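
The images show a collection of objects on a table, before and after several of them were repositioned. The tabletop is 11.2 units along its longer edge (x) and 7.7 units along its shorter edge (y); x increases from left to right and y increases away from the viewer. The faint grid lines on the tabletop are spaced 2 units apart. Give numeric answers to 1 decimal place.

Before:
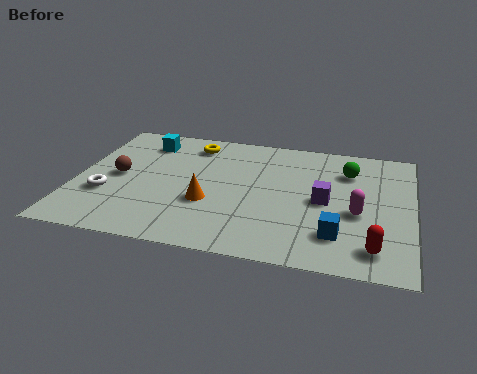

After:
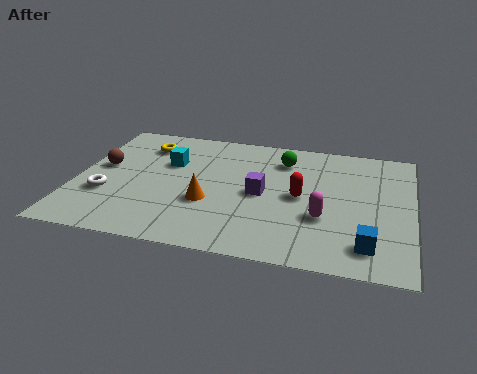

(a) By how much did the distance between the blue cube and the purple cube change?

+2.3

They were about 2.0 units apart before and 4.3 after — 2.3 units further apart.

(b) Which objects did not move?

the white torus and the orange cone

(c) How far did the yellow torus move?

1.6

From (3.7, 6.4) to (2.1, 6.0), the yellow torus covered √(1.6² + 0.4²) ≈ 1.6 units.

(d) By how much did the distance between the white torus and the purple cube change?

-2.1

Before: roughly 7.3 units apart; after: 5.2. That's 2.1 units closer together.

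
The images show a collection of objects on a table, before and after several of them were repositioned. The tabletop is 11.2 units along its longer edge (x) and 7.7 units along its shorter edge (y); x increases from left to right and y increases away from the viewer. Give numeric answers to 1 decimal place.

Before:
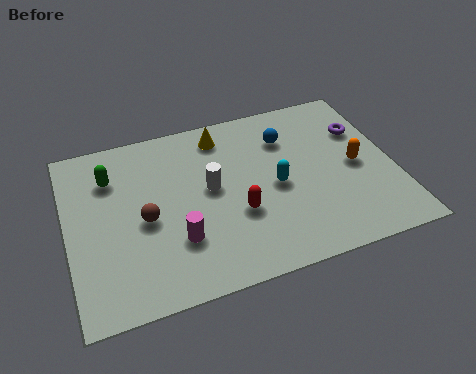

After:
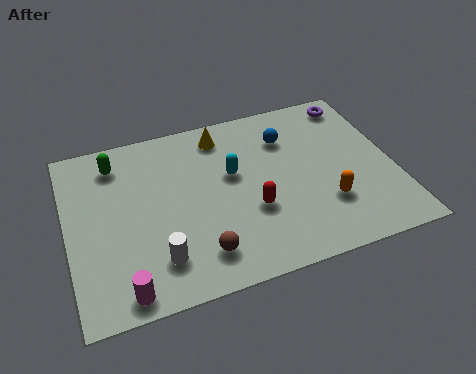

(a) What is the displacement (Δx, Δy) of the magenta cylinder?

(-1.9, -1.5)

The magenta cylinder was at about (3.6, 2.3) and moved to about (1.7, 0.8).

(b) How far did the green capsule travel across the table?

0.6

The green capsule was near (1.6, 5.7) before and (1.8, 6.3) after, so it travelled √(0.2² + 0.6²) ≈ 0.6 units.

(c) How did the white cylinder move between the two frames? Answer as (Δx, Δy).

(-2.0, -2.5)

The white cylinder started near (4.9, 4.2) and ended near (2.9, 1.7).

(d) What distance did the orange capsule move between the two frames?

1.8

From (9.9, 3.7) to (8.7, 2.3), the orange capsule covered √(1.2² + 1.4²) ≈ 1.8 units.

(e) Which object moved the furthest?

the white cylinder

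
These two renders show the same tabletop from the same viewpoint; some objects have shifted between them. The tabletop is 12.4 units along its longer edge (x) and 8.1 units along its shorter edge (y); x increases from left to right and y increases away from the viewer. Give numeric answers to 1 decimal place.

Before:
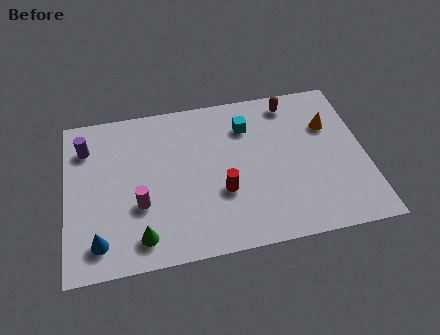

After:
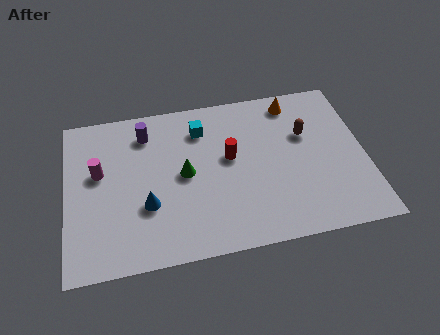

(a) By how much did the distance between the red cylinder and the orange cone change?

-1.6

They were about 5.3 units apart before and 3.7 after — 1.6 units closer together.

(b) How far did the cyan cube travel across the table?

1.9

The cyan cube moved from about (7.6, 6.1) to (5.7, 6.3), a distance of √(1.9² + 0.2²) ≈ 1.9.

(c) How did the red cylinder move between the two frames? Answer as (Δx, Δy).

(0.4, 1.7)

From the two frames, the red cylinder sits at roughly (6.4, 2.9) before and (6.8, 4.6) after.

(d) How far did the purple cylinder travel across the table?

2.5

From (0.9, 6.2) to (3.4, 6.5), the purple cylinder covered √(2.5² + 0.3²) ≈ 2.5 units.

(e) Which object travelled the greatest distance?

the green cone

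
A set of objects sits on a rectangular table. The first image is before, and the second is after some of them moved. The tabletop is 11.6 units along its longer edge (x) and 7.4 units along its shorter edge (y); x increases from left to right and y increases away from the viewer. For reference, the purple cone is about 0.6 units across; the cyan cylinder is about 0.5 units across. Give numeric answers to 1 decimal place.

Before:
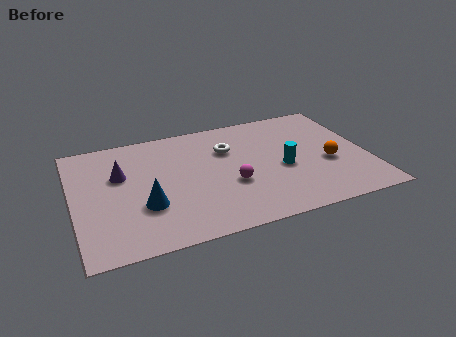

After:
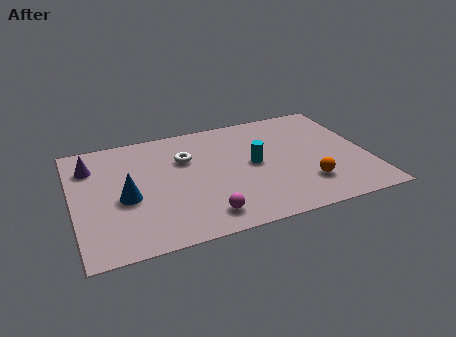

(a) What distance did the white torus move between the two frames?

1.7

From (6.2, 5.1) to (4.5, 5.0), the white torus covered √(1.7² + 0.1²) ≈ 1.7 units.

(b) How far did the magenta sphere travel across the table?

2.0

The magenta sphere moved from about (6.1, 2.8) to (4.9, 1.2), a distance of √(1.2² + 1.6²) ≈ 2.0.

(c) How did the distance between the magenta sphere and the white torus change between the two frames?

+1.5

They were about 2.3 units apart before and 3.8 after — 1.5 units further apart.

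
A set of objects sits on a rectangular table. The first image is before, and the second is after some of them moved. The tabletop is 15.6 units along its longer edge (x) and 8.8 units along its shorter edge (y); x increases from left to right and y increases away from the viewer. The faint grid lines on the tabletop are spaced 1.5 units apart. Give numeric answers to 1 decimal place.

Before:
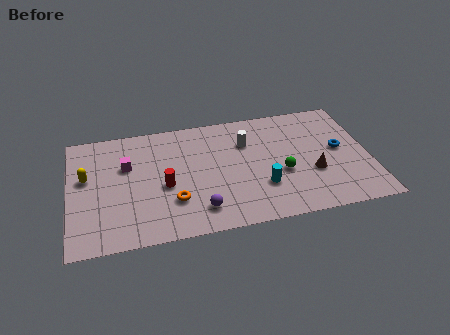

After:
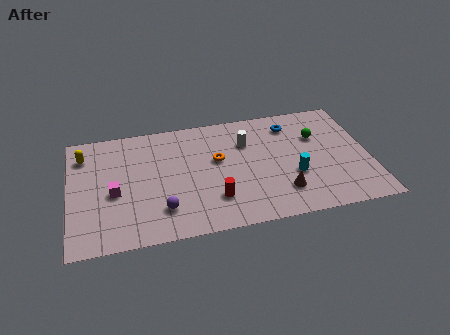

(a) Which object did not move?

the white cylinder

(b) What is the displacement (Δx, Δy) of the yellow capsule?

(-0.1, 1.7)

The yellow capsule was at about (0.9, 5.2) and moved to about (0.8, 6.9).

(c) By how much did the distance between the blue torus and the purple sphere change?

+0.5

The distance was about 8.1 in the first image and 8.6 in the second, so they moved 0.5 units further apart.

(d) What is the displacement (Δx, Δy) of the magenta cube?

(-0.7, -1.9)

The magenta cube started near (3.0, 5.7) and ended near (2.3, 3.8).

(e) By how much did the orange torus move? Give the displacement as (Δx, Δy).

(2.4, 2.6)

The orange torus started near (5.3, 2.6) and ended near (7.7, 5.2).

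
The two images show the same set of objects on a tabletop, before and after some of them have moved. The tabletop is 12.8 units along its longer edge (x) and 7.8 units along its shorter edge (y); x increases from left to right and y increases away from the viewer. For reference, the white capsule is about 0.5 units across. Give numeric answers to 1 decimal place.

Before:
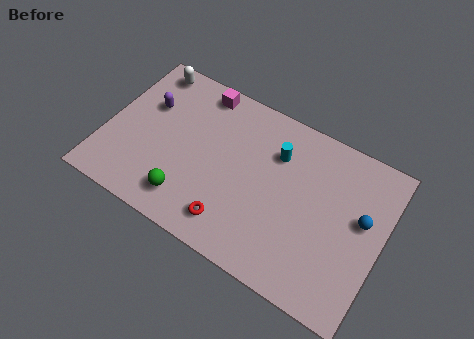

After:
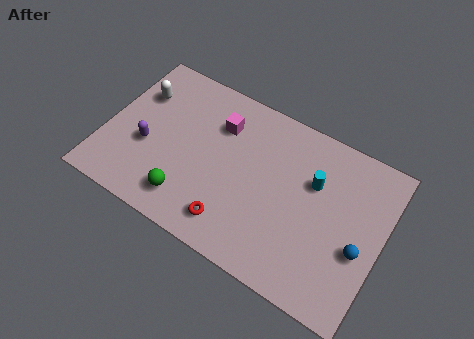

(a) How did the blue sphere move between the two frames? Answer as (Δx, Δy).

(0.1, -1.4)

From the two frames, the blue sphere sits at roughly (11.8, 4.5) before and (11.9, 3.1) after.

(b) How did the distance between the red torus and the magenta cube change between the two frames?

-1.5

The distance was about 6.0 in the first image and 4.5 in the second, so they moved 1.5 units closer together.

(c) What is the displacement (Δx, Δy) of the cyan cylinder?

(1.8, -0.5)

The cyan cylinder was at about (7.7, 5.6) and moved to about (9.5, 5.1).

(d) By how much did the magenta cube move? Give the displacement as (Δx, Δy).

(1.1, -1.2)

The magenta cube was at about (3.9, 6.9) and moved to about (5.0, 5.7).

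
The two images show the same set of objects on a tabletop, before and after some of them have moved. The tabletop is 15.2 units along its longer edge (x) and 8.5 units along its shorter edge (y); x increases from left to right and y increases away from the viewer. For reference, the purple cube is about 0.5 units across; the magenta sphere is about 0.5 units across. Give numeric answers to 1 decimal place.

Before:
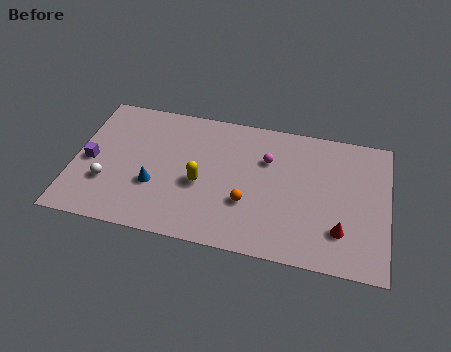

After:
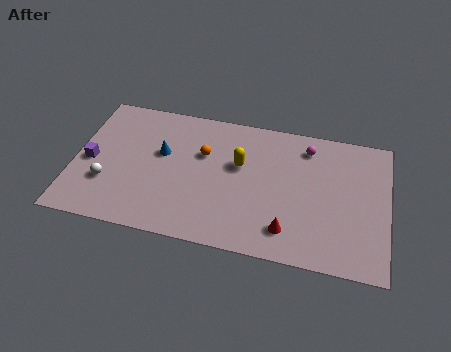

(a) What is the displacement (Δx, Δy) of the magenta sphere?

(1.9, 1.2)

From the two frames, the magenta sphere sits at roughly (9.3, 5.8) before and (11.2, 7.0) after.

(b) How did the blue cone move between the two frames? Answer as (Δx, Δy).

(0.2, 2.1)

The blue cone started near (4.0, 3.0) and ended near (4.2, 5.1).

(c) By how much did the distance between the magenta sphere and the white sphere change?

+2.2

They were about 8.2 units apart before and 10.4 after — 2.2 units further apart.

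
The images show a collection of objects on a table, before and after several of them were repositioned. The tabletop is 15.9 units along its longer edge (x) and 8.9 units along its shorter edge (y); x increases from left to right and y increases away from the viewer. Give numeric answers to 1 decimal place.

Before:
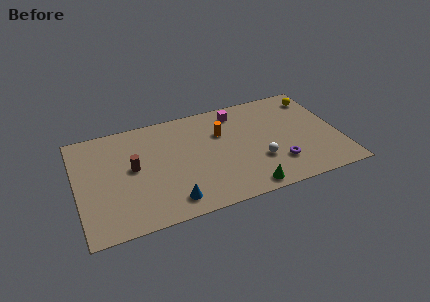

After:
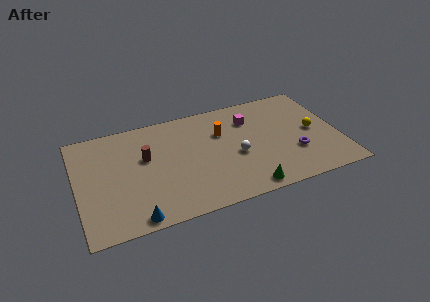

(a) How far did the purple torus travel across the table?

1.3

The purple torus was near (12.0, 2.3) before and (13.1, 2.9) after, so it travelled √(1.1² + 0.6²) ≈ 1.3 units.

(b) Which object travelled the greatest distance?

the yellow sphere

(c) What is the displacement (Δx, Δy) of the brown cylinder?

(0.8, 0.6)

The brown cylinder was at about (3.4, 4.8) and moved to about (4.2, 5.4).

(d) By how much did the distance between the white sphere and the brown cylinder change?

-2.1

The distance was about 7.7 in the first image and 5.6 in the second, so they moved 2.1 units closer together.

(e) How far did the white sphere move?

1.6

From (10.9, 2.9) to (9.6, 3.8), the white sphere covered √(1.3² + 0.9²) ≈ 1.6 units.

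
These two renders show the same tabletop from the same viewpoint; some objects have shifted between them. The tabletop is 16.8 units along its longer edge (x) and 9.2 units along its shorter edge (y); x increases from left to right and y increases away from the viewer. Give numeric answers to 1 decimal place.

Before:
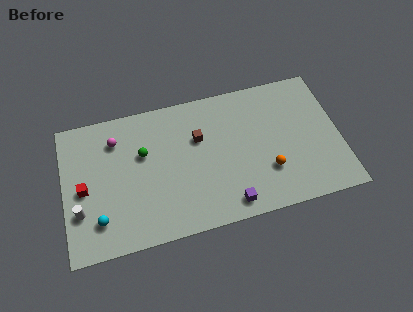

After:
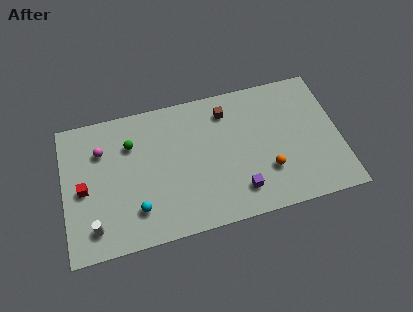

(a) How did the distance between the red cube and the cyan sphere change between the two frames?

+1.4

They were about 2.3 units apart before and 3.7 after — 1.4 units further apart.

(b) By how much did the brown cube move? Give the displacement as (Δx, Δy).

(1.8, 1.4)

The brown cube started near (8.3, 6.0) and ended near (10.1, 7.4).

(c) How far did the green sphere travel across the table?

1.1

From (4.9, 5.8) to (4.2, 6.6), the green sphere covered √(0.7² + 0.8²) ≈ 1.1 units.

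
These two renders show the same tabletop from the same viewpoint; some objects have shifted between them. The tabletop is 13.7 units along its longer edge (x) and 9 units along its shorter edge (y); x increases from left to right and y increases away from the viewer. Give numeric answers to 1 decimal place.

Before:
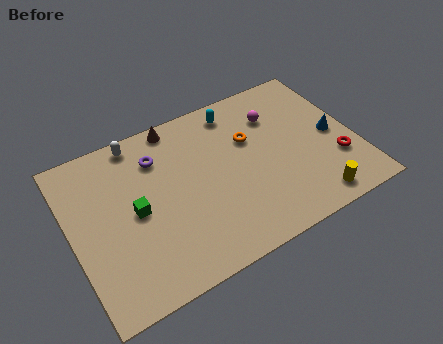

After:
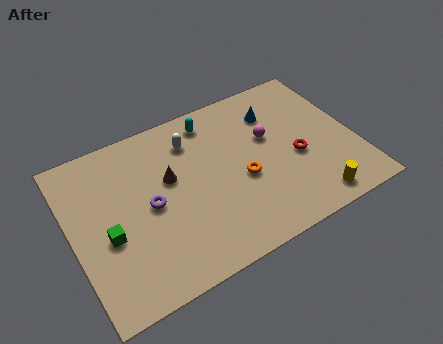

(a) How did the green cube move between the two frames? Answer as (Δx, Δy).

(-1.4, -0.7)

The green cube was at about (3.0, 4.4) and moved to about (1.6, 3.7).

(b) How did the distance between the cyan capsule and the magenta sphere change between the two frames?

+1.2

Before: roughly 2.1 units apart; after: 3.3. That's 1.2 units further apart.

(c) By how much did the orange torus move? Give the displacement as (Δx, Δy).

(-0.7, -2.0)

The orange torus started near (8.8, 5.8) and ended near (8.1, 3.8).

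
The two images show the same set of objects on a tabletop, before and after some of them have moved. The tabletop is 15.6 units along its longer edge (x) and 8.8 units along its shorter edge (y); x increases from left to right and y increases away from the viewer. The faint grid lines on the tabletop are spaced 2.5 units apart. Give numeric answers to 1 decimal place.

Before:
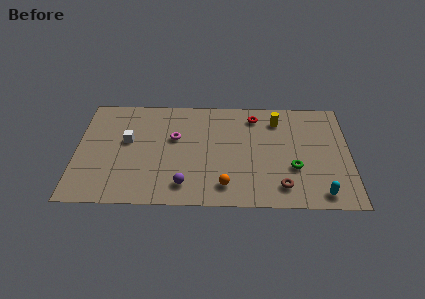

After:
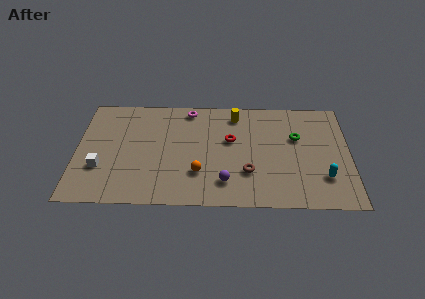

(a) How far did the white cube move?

2.7

From (2.9, 5.1) to (1.4, 2.9), the white cube covered √(1.5² + 2.2²) ≈ 2.7 units.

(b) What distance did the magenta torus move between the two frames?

2.5

From (5.6, 5.4) to (6.4, 7.8), the magenta torus covered √(0.8² + 2.4²) ≈ 2.5 units.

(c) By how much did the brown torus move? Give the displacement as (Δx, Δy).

(-1.9, 1.1)

The brown torus was at about (11.7, 1.6) and moved to about (9.8, 2.7).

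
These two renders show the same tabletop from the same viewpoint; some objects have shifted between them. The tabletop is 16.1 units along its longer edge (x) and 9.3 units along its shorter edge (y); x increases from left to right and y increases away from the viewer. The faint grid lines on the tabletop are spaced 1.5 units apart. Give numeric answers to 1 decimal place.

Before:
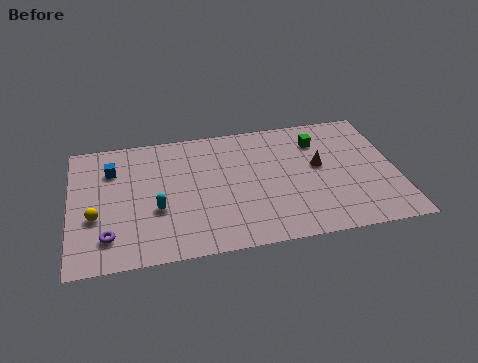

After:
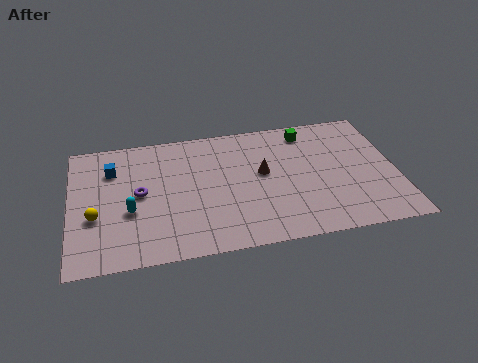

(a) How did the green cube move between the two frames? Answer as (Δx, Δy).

(-0.5, 0.8)

From the two frames, the green cube sits at roughly (12.4, 7.1) before and (11.9, 7.9) after.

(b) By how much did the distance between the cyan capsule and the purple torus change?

-1.5

The distance was about 2.8 in the first image and 1.3 in the second, so they moved 1.5 units closer together.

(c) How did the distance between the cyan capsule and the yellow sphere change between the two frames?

-1.3

They were about 3.0 units apart before and 1.7 after — 1.3 units closer together.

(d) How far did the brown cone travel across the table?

2.8

The brown cone moved from about (12.3, 5.2) to (9.5, 5.2), a distance of √(2.8² + 0.0²) ≈ 2.8.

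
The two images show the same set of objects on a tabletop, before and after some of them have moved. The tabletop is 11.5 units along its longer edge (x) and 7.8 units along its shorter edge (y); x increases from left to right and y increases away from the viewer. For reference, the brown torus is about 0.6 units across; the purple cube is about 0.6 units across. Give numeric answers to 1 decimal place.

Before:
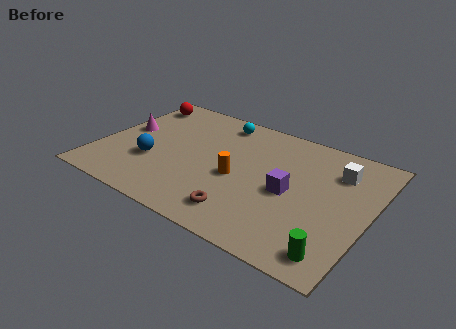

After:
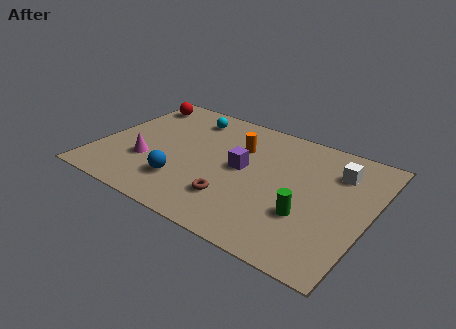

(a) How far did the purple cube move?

2.2

The purple cube was near (8.2, 3.6) before and (6.1, 4.1) after, so it travelled √(2.1² + 0.5²) ≈ 2.2 units.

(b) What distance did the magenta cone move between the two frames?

2.1

From (0.9, 4.3) to (2.2, 2.6), the magenta cone covered √(1.3² + 1.7²) ≈ 2.1 units.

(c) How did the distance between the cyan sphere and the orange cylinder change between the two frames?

-1.0

They were about 3.6 units apart before and 2.6 after — 1.0 units closer together.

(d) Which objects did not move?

the white cube and the red sphere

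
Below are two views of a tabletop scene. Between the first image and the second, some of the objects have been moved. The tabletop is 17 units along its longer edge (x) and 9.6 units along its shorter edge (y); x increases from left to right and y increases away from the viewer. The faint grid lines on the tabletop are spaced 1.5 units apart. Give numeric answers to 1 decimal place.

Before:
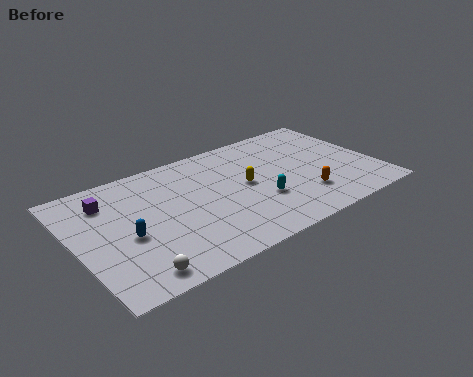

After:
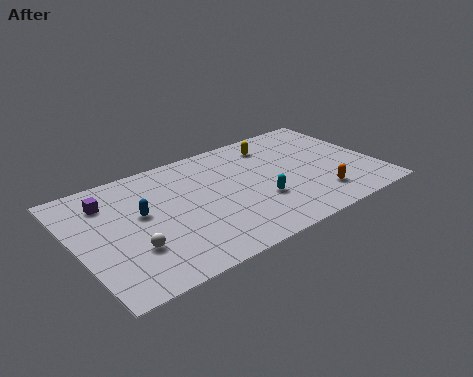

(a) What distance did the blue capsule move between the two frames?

1.7

The blue capsule moved from about (2.7, 4.1) to (3.7, 5.5), a distance of √(1.0² + 1.4²) ≈ 1.7.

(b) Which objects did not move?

the purple cube and the cyan capsule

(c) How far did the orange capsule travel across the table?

0.9

The orange capsule was near (12.5, 2.5) before and (13.3, 2.1) after, so it travelled √(0.8² + 0.4²) ≈ 0.9 units.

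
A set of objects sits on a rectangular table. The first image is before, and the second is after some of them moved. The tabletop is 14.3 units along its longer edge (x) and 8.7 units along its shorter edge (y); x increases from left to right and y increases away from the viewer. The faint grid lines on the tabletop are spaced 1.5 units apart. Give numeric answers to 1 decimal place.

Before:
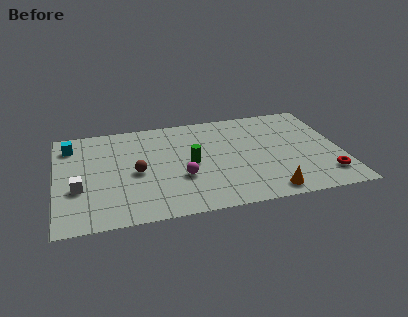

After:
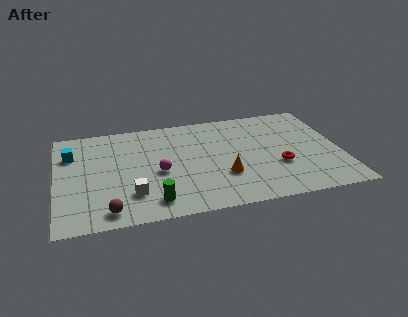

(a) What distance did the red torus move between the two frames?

2.6

From (13.4, 1.8) to (11.1, 3.1), the red torus covered √(2.3² + 1.3²) ≈ 2.6 units.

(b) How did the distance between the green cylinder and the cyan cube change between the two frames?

-0.3

They were about 6.5 units apart before and 6.2 after — 0.3 units closer together.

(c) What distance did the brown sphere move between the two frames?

3.3

From (4.0, 4.0) to (2.5, 1.1), the brown sphere covered √(1.5² + 2.9²) ≈ 3.3 units.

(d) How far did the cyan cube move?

0.8

The cyan cube was near (0.8, 7.0) before and (0.8, 6.2) after, so it travelled √(0.0² + 0.8²) ≈ 0.8 units.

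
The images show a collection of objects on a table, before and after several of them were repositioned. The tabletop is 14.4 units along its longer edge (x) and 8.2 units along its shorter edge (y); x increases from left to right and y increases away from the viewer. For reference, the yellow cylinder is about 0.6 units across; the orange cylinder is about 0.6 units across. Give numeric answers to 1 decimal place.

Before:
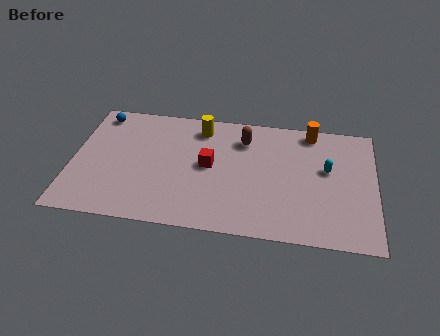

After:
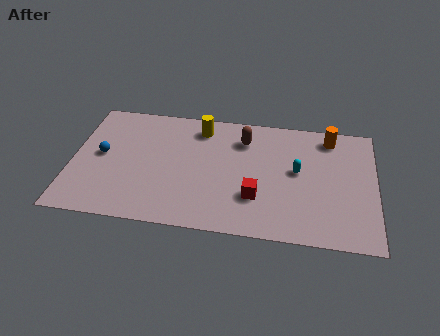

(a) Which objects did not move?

the yellow cylinder and the brown capsule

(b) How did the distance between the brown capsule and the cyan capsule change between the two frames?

-1.1

The distance was about 4.3 in the first image and 3.2 in the second, so they moved 1.1 units closer together.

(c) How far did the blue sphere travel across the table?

2.8

From (1.1, 7.1) to (1.4, 4.3), the blue sphere covered √(0.3² + 2.8²) ≈ 2.8 units.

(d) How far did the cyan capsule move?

1.4

The cyan capsule moved from about (12.1, 4.8) to (10.7, 4.5), a distance of √(1.4² + 0.3²) ≈ 1.4.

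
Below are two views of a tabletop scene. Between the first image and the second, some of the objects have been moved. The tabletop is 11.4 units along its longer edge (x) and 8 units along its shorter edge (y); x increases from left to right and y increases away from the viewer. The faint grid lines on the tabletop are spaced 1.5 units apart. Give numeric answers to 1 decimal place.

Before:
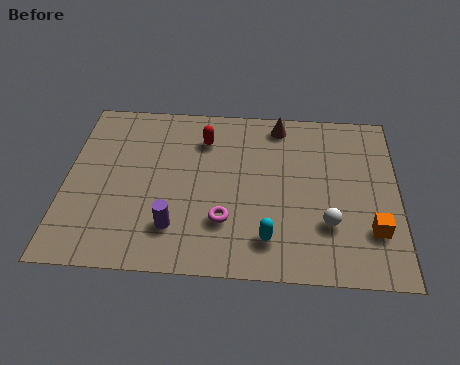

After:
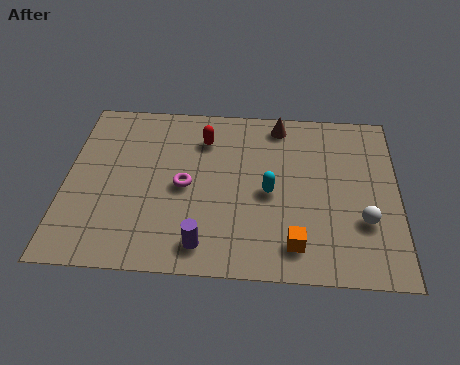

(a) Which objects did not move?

the brown cone and the red capsule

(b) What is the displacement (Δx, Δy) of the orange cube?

(-2.6, -0.8)

From the two frames, the orange cube sits at roughly (10.5, 2.2) before and (7.9, 1.4) after.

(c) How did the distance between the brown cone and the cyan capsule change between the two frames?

-2.1

They were about 5.4 units apart before and 3.3 after — 2.1 units closer together.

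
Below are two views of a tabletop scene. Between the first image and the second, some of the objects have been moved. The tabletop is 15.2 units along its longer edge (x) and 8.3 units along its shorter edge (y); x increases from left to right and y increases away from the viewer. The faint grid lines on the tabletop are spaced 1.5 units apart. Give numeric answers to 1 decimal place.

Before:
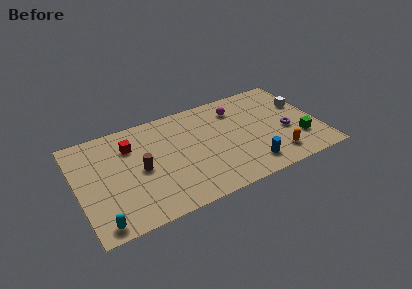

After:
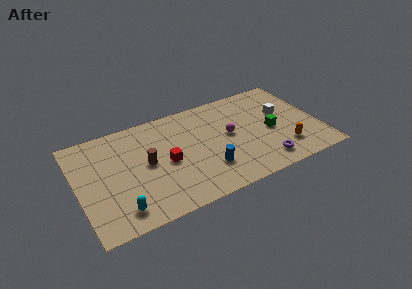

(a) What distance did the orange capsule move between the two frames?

0.7

From (12.2, 1.6) to (12.8, 2.0), the orange capsule covered √(0.6² + 0.4²) ≈ 0.7 units.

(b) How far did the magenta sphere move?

2.1

The magenta sphere was near (10.3, 6.5) before and (9.6, 4.5) after, so it travelled √(0.7² + 2.0²) ≈ 2.1 units.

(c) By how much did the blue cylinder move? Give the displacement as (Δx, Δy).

(-2.6, 0.8)

The blue cylinder was at about (10.5, 1.5) and moved to about (7.9, 2.3).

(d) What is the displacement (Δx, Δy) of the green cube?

(-1.6, 1.4)

The green cube started near (13.8, 2.4) and ended near (12.2, 3.8).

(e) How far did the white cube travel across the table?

1.3

The white cube moved from about (14.4, 5.3) to (13.1, 5.0), a distance of √(1.3² + 0.3²) ≈ 1.3.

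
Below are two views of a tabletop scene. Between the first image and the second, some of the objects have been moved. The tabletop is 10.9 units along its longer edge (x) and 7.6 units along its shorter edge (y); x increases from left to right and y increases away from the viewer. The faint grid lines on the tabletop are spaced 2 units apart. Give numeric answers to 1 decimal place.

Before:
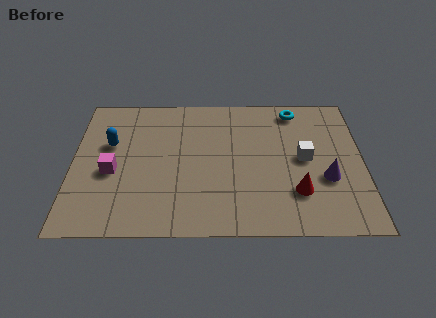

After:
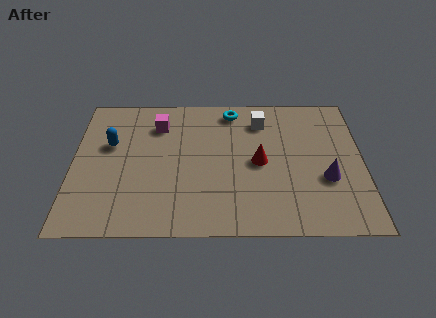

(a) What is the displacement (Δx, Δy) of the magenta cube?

(1.7, 2.6)

The magenta cube was at about (1.5, 3.2) and moved to about (3.2, 5.8).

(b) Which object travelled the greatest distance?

the magenta cube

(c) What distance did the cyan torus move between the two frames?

2.4

The cyan torus was near (8.4, 6.6) before and (6.0, 6.6) after, so it travelled √(2.4² + 0.0²) ≈ 2.4 units.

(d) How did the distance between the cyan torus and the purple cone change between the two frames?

+1.2

They were about 4.0 units apart before and 5.2 after — 1.2 units further apart.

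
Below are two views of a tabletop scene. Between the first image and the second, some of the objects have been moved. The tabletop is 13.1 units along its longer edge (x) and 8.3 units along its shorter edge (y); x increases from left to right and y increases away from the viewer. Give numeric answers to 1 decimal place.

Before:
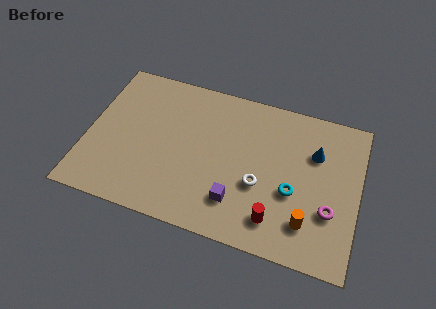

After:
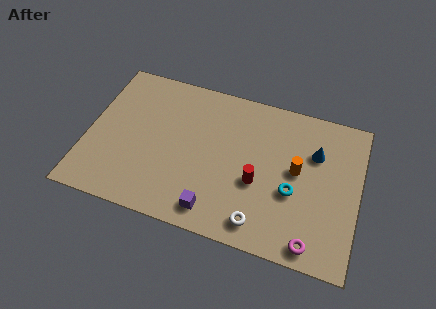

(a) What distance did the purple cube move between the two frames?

1.3

From (7.4, 2.0) to (6.4, 1.2), the purple cube covered √(1.0² + 0.8²) ≈ 1.3 units.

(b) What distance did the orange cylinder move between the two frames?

2.7

The orange cylinder moved from about (10.8, 1.9) to (10.1, 4.5), a distance of √(0.7² + 2.6²) ≈ 2.7.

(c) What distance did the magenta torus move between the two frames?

2.0

The magenta torus moved from about (11.8, 2.8) to (11.1, 0.9), a distance of √(0.7² + 1.9²) ≈ 2.0.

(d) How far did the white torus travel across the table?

2.0

The white torus was near (8.4, 3.2) before and (8.6, 1.2) after, so it travelled √(0.2² + 2.0²) ≈ 2.0 units.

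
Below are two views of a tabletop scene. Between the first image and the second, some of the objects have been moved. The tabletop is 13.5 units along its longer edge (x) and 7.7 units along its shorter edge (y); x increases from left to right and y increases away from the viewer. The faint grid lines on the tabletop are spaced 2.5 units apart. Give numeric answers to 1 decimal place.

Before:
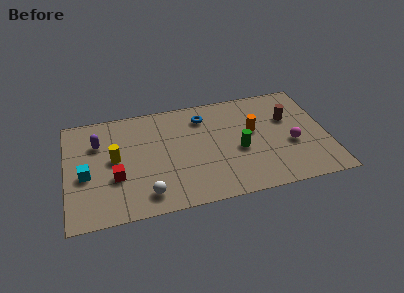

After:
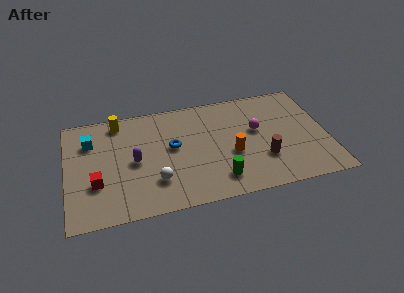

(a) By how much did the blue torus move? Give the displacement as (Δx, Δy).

(-1.7, -1.8)

From the two frames, the blue torus sits at roughly (7.2, 6.1) before and (5.5, 4.3) after.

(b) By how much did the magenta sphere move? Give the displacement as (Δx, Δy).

(-1.7, 1.4)

The magenta sphere was at about (11.6, 3.1) and moved to about (9.9, 4.5).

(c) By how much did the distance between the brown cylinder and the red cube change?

-0.8

They were about 9.4 units apart before and 8.6 after — 0.8 units closer together.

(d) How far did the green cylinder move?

2.2

From (8.9, 3.3) to (7.7, 1.5), the green cylinder covered √(1.2² + 1.8²) ≈ 2.2 units.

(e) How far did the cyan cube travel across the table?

2.3

From (1.0, 3.3) to (1.3, 5.6), the cyan cube covered √(0.3² + 2.3²) ≈ 2.3 units.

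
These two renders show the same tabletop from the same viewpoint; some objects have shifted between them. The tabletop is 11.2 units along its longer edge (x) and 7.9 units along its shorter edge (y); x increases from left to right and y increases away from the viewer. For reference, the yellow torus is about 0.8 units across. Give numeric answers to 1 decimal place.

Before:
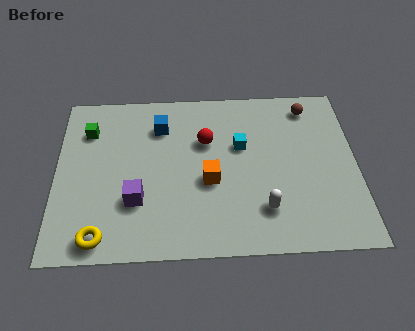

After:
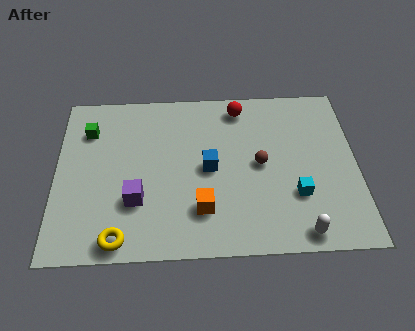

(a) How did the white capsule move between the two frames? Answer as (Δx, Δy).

(1.3, -1.1)

The white capsule was at about (7.7, 1.9) and moved to about (9.0, 0.8).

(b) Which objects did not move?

the green cube and the purple cube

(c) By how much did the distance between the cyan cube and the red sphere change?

+3.4

The distance was about 1.3 in the first image and 4.7 in the second, so they moved 3.4 units further apart.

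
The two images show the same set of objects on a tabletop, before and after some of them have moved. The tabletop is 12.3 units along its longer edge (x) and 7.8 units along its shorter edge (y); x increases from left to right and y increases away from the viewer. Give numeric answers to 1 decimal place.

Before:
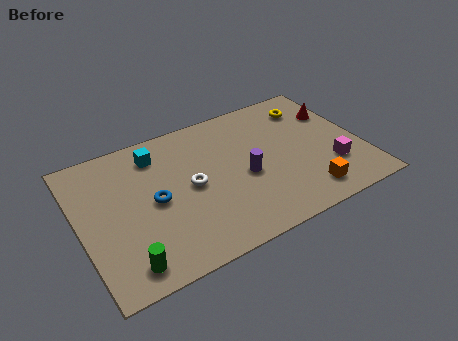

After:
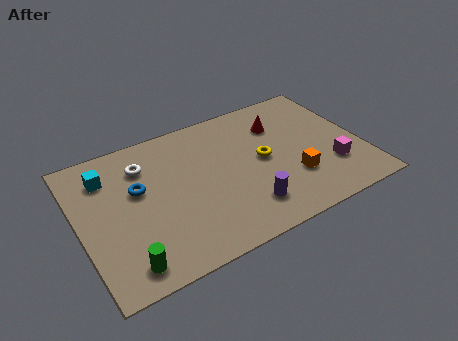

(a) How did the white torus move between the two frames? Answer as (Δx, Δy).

(-1.8, 2.0)

The white torus started near (4.8, 3.9) and ended near (3.0, 5.9).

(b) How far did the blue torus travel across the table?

1.1

The blue torus moved from about (3.2, 3.8) to (2.6, 4.7), a distance of √(0.6² + 0.9²) ≈ 1.1.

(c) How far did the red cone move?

2.5

The red cone was near (11.5, 5.4) before and (9.0, 5.7) after, so it travelled √(2.5² + 0.3²) ≈ 2.5 units.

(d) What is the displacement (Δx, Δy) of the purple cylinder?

(-0.2, -1.7)

The purple cylinder started near (7.1, 3.4) and ended near (6.9, 1.7).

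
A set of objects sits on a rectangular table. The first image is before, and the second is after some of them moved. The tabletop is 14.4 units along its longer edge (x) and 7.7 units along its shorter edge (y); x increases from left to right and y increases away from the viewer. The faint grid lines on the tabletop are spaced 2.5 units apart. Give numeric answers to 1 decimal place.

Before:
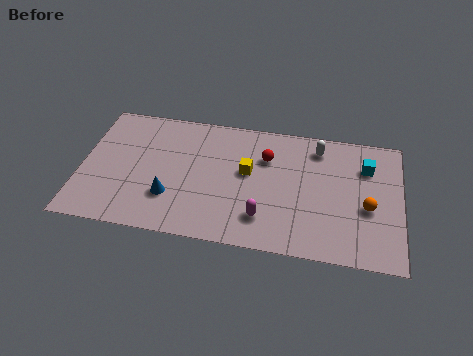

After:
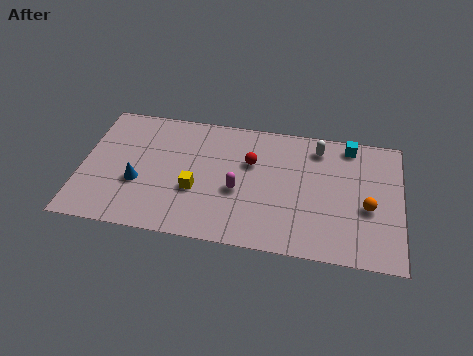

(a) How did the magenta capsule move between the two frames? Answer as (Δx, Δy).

(-1.2, 1.4)

The magenta capsule started near (8.3, 1.8) and ended near (7.1, 3.2).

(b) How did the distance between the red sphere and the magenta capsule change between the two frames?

-1.7

The distance was about 3.6 in the first image and 1.9 in the second, so they moved 1.7 units closer together.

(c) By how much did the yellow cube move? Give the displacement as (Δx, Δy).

(-2.3, -1.5)

From the two frames, the yellow cube sits at roughly (7.5, 4.4) before and (5.2, 2.9) after.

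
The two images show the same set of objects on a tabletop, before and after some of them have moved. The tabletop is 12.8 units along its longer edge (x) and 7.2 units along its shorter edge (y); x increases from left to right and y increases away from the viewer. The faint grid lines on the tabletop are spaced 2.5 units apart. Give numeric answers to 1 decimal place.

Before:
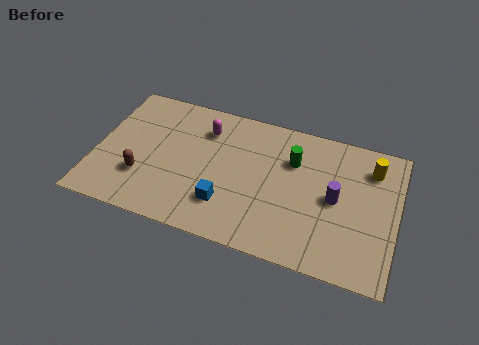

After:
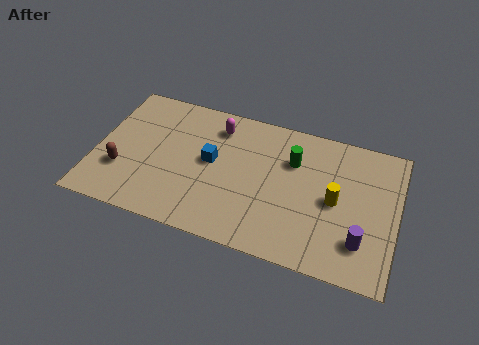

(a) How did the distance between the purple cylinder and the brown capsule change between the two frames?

+2.0

Before: roughly 8.2 units apart; after: 10.2. That's 2.0 units further apart.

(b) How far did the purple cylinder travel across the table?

2.2

The purple cylinder was near (10.2, 3.6) before and (11.4, 1.8) after, so it travelled √(1.2² + 1.8²) ≈ 2.2 units.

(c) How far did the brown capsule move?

0.9

The brown capsule moved from about (2.1, 2.2) to (1.2, 2.3), a distance of √(0.9² + 0.1²) ≈ 0.9.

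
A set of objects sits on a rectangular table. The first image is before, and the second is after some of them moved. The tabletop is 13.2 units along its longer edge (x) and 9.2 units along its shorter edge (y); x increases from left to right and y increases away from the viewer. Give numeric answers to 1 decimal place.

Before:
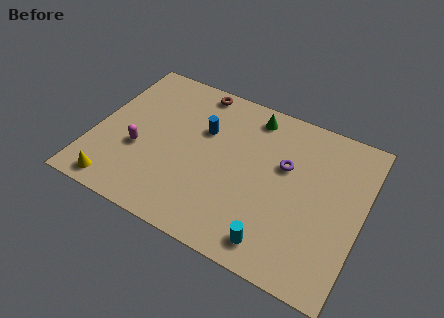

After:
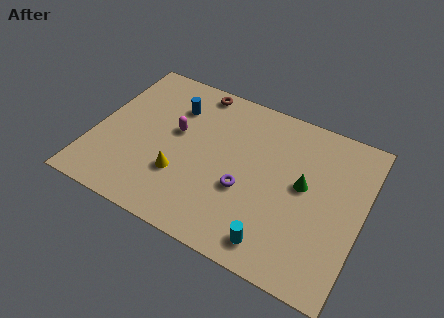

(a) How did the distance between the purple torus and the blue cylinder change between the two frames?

+1.1

They were about 4.1 units apart before and 5.2 after — 1.1 units further apart.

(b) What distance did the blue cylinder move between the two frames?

1.8

The blue cylinder was near (5.2, 6.0) before and (3.6, 6.8) after, so it travelled √(1.6² + 0.8²) ≈ 1.8 units.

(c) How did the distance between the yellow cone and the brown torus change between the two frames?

-2.5

The distance was about 7.9 in the first image and 5.4 in the second, so they moved 2.5 units closer together.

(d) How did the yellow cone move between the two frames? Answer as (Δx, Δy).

(2.9, 1.9)

The yellow cone was at about (1.6, 1.0) and moved to about (4.5, 2.9).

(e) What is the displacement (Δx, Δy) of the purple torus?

(-1.7, -2.2)

The purple torus started near (9.3, 5.7) and ended near (7.6, 3.5).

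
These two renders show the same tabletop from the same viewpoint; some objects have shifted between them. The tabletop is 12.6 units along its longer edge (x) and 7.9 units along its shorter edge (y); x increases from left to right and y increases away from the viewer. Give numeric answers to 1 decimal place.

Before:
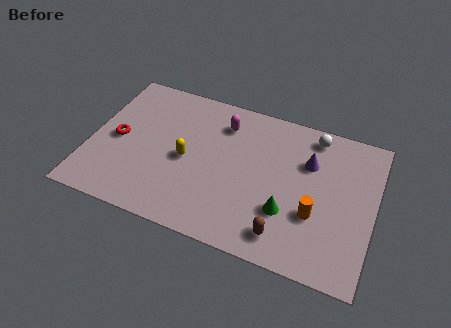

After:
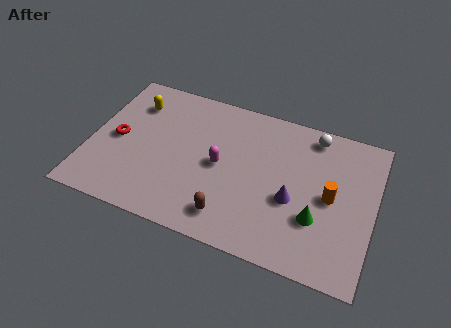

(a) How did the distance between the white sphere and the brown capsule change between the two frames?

+0.7

Before: roughly 5.7 units apart; after: 6.4. That's 0.7 units further apart.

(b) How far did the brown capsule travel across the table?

2.4

The brown capsule was near (8.9, 1.3) before and (6.5, 1.4) after, so it travelled √(2.4² + 0.1²) ≈ 2.4 units.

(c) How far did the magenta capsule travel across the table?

2.3

From (5.7, 6.2) to (5.8, 3.9), the magenta capsule covered √(0.1² + 2.3²) ≈ 2.3 units.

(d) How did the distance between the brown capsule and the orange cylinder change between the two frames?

+3.0

They were about 1.9 units apart before and 4.9 after — 3.0 units further apart.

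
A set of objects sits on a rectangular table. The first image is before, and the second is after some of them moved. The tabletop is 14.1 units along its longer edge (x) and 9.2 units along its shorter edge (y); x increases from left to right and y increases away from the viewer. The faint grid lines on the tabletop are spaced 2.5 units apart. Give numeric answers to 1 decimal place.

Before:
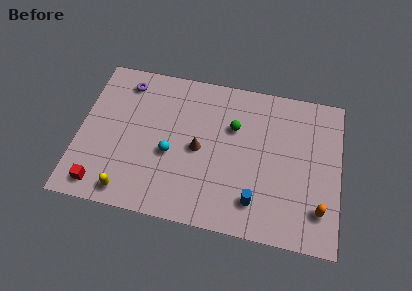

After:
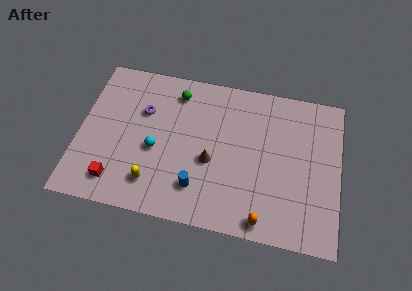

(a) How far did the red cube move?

0.9

From (1.4, 1.2) to (2.2, 1.6), the red cube covered √(0.8² + 0.4²) ≈ 0.9 units.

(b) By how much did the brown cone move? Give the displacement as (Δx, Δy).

(0.7, -0.6)

From the two frames, the brown cone sits at roughly (6.5, 4.4) before and (7.2, 3.8) after.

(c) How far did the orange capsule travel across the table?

3.1

The orange capsule was near (13.1, 2.1) before and (10.2, 0.9) after, so it travelled √(2.9² + 1.2²) ≈ 3.1 units.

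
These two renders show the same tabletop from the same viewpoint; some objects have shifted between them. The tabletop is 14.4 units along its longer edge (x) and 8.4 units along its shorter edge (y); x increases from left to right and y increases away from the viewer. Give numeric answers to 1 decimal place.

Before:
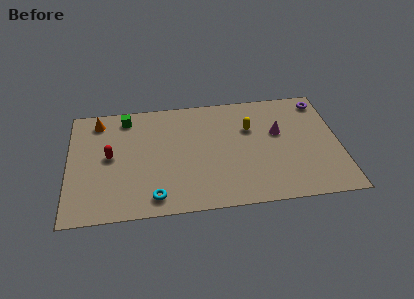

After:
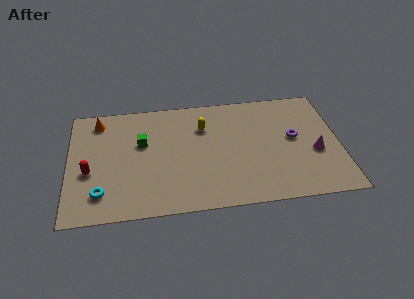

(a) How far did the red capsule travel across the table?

1.5

The red capsule moved from about (2.2, 4.4) to (1.1, 3.4), a distance of √(1.1² + 1.0²) ≈ 1.5.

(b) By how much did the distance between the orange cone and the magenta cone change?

+2.3

They were about 9.8 units apart before and 12.1 after — 2.3 units further apart.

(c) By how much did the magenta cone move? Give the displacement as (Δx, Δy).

(1.9, -1.7)

The magenta cone started near (11.2, 5.1) and ended near (13.1, 3.4).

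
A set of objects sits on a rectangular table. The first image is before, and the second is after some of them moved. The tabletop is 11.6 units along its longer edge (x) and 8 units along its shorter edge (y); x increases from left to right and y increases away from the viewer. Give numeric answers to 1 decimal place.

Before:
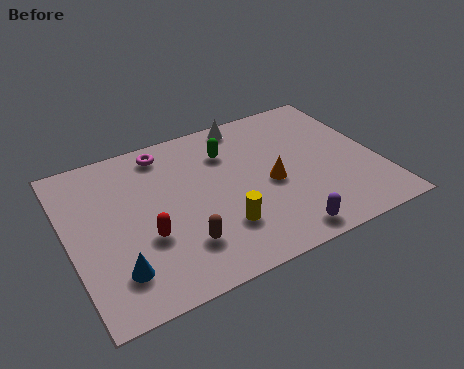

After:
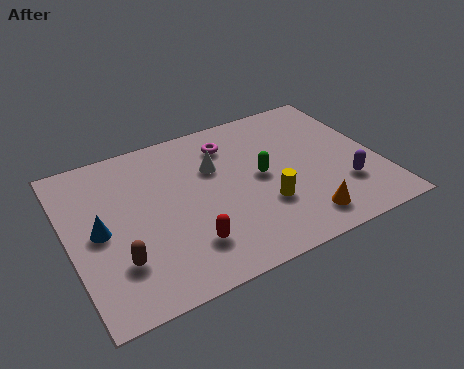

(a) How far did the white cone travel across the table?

2.4

The white cone moved from about (7.1, 7.2) to (5.6, 5.3), a distance of √(1.5² + 1.9²) ≈ 2.4.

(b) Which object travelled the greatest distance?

the purple capsule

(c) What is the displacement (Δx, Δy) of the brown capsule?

(-2.3, 0.2)

The brown capsule started near (3.9, 2.0) and ended near (1.6, 2.2).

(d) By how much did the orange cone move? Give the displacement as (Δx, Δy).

(0.8, -2.3)

From the two frames, the orange cone sits at roughly (7.5, 3.6) before and (8.3, 1.3) after.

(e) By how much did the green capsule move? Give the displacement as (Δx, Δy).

(1.0, -1.8)

The green capsule was at about (6.2, 5.9) and moved to about (7.2, 4.1).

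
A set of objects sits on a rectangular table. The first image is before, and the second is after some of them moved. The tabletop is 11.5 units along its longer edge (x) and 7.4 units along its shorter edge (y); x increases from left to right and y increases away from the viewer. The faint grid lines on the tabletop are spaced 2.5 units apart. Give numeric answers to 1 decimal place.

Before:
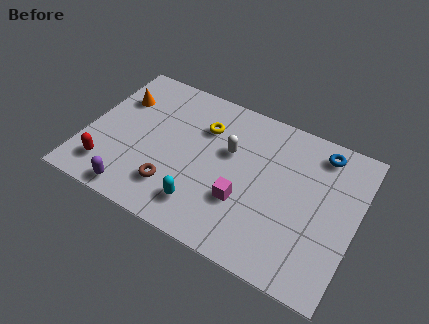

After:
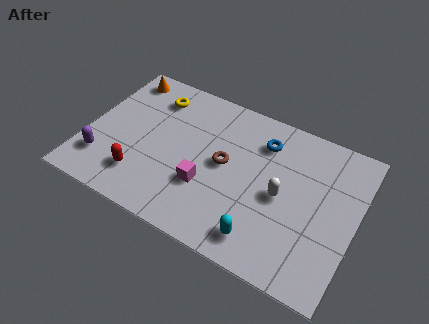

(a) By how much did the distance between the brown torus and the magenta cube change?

-1.5

Before: roughly 3.0 units apart; after: 1.5. That's 1.5 units closer together.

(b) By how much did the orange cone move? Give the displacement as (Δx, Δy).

(-0.1, 1.2)

The orange cone started near (1.1, 5.2) and ended near (1.0, 6.4).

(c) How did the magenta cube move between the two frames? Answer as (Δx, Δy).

(-1.6, 0.0)

From the two frames, the magenta cube sits at roughly (6.9, 2.5) before and (5.3, 2.5) after.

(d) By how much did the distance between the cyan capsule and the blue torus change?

-2.0

They were about 6.5 units apart before and 4.5 after — 2.0 units closer together.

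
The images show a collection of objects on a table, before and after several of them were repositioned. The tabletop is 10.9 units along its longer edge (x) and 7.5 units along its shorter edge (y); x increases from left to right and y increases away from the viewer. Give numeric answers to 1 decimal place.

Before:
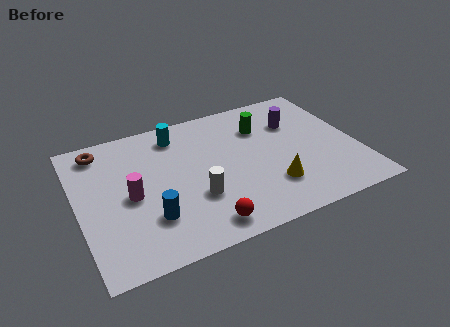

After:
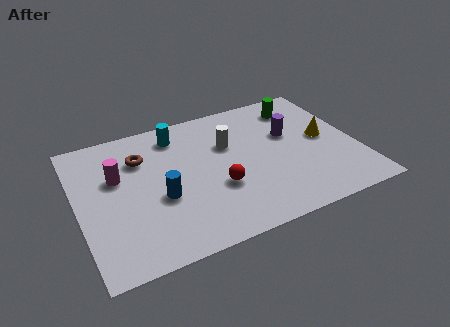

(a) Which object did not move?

the cyan cylinder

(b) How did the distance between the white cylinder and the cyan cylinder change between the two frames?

-1.4

They were about 3.7 units apart before and 2.3 after — 1.4 units closer together.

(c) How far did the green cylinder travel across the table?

1.7

The green cylinder moved from about (7.4, 5.4) to (9.0, 6.1), a distance of √(1.6² + 0.7²) ≈ 1.7.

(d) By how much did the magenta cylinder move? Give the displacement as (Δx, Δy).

(-0.4, 1.2)

From the two frames, the magenta cylinder sits at roughly (2.0, 3.5) before and (1.6, 4.7) after.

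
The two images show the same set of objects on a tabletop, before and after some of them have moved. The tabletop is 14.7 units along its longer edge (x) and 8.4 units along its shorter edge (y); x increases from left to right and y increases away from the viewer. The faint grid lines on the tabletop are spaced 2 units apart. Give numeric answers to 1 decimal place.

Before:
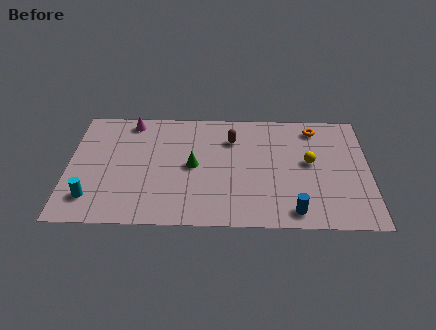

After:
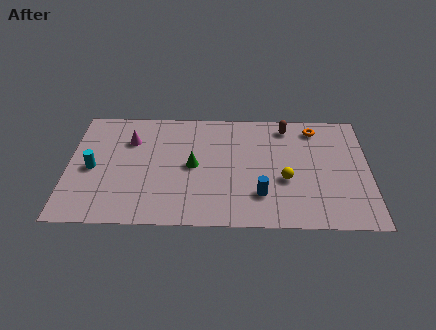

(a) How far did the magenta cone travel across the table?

1.4

The magenta cone moved from about (3.0, 7.4) to (3.0, 6.0), a distance of √(0.0² + 1.4²) ≈ 1.4.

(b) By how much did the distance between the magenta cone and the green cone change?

-0.9

They were about 4.5 units apart before and 3.6 after — 0.9 units closer together.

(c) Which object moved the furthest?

the brown capsule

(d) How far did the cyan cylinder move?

2.1

The cyan cylinder moved from about (1.2, 1.8) to (1.2, 3.9), a distance of √(0.0² + 2.1²) ≈ 2.1.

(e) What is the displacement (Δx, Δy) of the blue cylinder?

(-1.6, 1.1)

The blue cylinder was at about (11.0, 1.1) and moved to about (9.4, 2.2).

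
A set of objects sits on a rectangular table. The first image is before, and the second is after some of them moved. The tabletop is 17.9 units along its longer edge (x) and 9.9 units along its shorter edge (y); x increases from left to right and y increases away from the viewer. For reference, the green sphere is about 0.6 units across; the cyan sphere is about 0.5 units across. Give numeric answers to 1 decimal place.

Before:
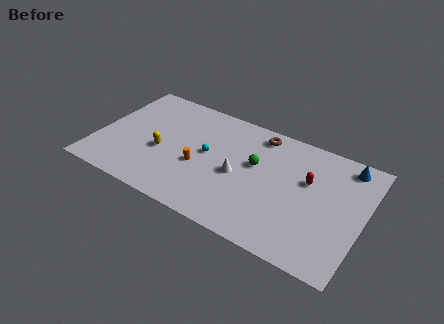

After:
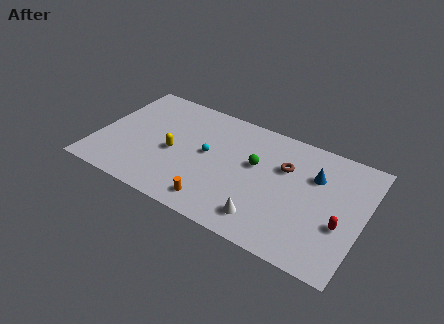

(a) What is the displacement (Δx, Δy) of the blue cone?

(-1.9, -1.8)

From the two frames, the blue cone sits at roughly (16.4, 8.6) before and (14.5, 6.8) after.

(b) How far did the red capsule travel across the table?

3.5

From (14.1, 6.2) to (16.6, 3.7), the red capsule covered √(2.5² + 2.5²) ≈ 3.5 units.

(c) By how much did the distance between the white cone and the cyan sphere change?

+3.3

Before: roughly 2.3 units apart; after: 5.6. That's 3.3 units further apart.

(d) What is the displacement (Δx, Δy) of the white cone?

(2.2, -2.7)

The white cone was at about (9.6, 4.5) and moved to about (11.8, 1.8).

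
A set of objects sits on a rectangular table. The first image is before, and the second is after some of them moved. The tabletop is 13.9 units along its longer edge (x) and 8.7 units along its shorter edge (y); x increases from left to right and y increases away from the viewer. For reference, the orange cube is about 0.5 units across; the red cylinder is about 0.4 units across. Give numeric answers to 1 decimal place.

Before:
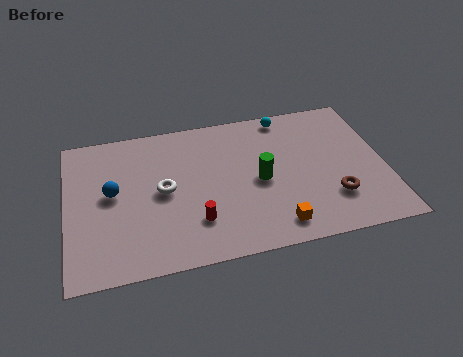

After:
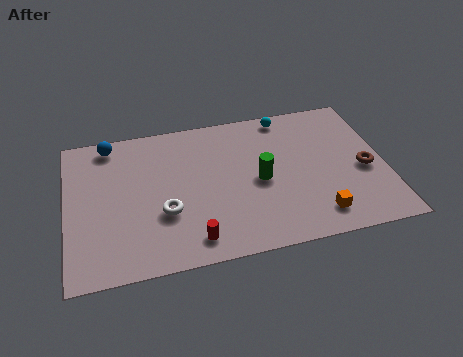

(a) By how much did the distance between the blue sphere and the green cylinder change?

+0.9

The distance was about 6.4 in the first image and 7.3 in the second, so they moved 0.9 units further apart.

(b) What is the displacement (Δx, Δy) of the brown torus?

(1.5, 1.4)

The brown torus started near (11.5, 2.4) and ended near (13.0, 3.8).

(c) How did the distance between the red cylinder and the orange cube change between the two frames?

+1.9

The distance was about 3.5 in the first image and 5.4 in the second, so they moved 1.9 units further apart.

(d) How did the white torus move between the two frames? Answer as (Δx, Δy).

(0.0, -1.3)

From the two frames, the white torus sits at roughly (4.2, 4.4) before and (4.2, 3.1) after.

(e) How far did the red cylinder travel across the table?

1.0

The red cylinder was near (5.5, 2.3) before and (5.3, 1.3) after, so it travelled √(0.2² + 1.0²) ≈ 1.0 units.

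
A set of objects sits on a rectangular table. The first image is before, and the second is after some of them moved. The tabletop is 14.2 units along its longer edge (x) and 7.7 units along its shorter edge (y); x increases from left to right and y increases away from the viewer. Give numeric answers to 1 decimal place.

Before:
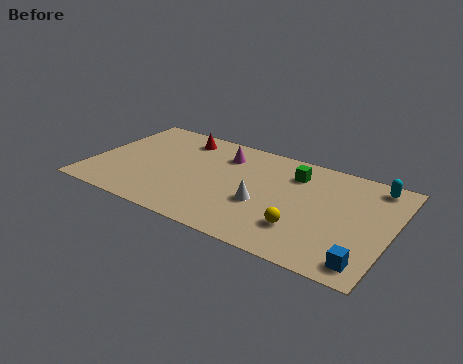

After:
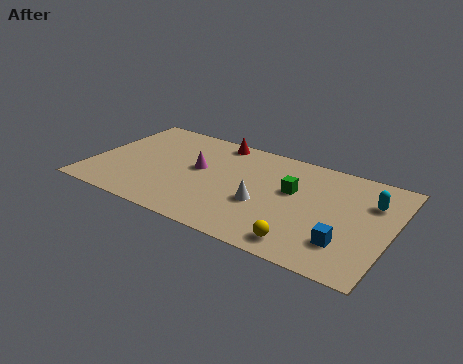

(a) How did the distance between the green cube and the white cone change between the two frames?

-1.1

Before: roughly 3.1 units apart; after: 2.0. That's 1.1 units closer together.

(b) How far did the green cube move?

1.3

The green cube was near (9.4, 5.9) before and (9.5, 4.6) after, so it travelled √(0.1² + 1.3²) ≈ 1.3 units.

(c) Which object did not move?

the white cone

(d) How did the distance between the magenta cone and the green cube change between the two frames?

+1.1

The distance was about 3.4 in the first image and 4.5 in the second, so they moved 1.1 units further apart.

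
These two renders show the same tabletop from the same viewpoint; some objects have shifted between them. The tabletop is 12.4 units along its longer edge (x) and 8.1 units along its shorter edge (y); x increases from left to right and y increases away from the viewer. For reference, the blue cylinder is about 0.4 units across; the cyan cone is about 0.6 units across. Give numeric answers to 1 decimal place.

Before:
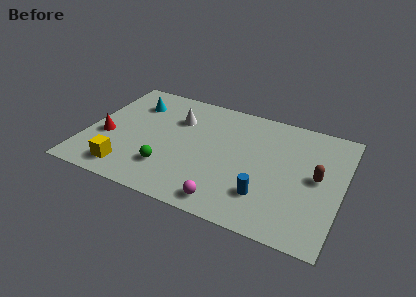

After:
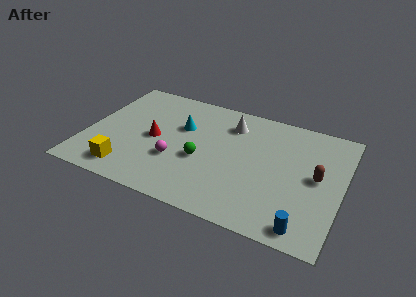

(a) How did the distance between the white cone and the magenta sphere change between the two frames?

-1.4

The distance was about 5.6 in the first image and 4.2 in the second, so they moved 1.4 units closer together.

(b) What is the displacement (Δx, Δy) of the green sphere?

(1.5, 1.2)

From the two frames, the green sphere sits at roughly (4.2, 2.1) before and (5.7, 3.3) after.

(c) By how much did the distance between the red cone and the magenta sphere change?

-5.0

The distance was about 6.6 in the first image and 1.6 in the second, so they moved 5.0 units closer together.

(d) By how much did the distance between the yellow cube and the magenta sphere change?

-2.2

They were about 4.9 units apart before and 2.7 after — 2.2 units closer together.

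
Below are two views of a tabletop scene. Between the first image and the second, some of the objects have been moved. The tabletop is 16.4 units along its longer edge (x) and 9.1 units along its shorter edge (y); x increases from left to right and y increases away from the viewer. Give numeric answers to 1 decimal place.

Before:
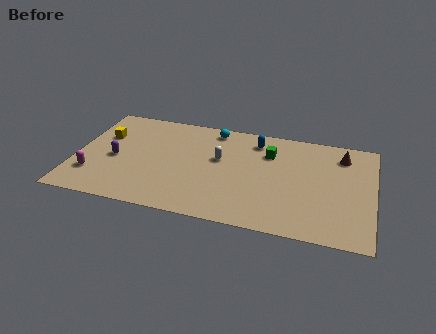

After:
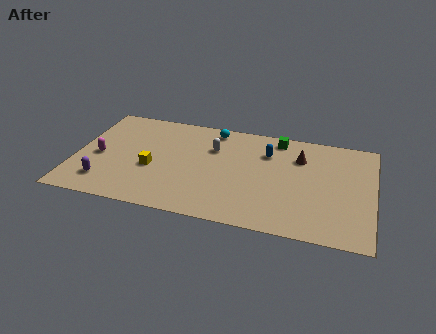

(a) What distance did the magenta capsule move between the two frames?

1.7

The magenta capsule was near (1.1, 2.4) before and (1.3, 4.1) after, so it travelled √(0.2² + 1.7²) ≈ 1.7 units.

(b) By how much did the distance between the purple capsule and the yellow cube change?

+1.0

The distance was about 2.1 in the first image and 3.1 in the second, so they moved 1.0 units further apart.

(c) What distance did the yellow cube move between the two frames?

3.7

The yellow cube was near (1.4, 6.0) before and (4.3, 3.7) after, so it travelled √(2.9² + 2.3²) ≈ 3.7 units.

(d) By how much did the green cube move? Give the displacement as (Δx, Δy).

(0.4, 1.4)

From the two frames, the green cube sits at roughly (10.6, 6.6) before and (11.0, 8.0) after.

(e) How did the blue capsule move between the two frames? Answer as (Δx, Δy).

(0.7, -0.9)

The blue capsule started near (9.8, 7.5) and ended near (10.5, 6.6).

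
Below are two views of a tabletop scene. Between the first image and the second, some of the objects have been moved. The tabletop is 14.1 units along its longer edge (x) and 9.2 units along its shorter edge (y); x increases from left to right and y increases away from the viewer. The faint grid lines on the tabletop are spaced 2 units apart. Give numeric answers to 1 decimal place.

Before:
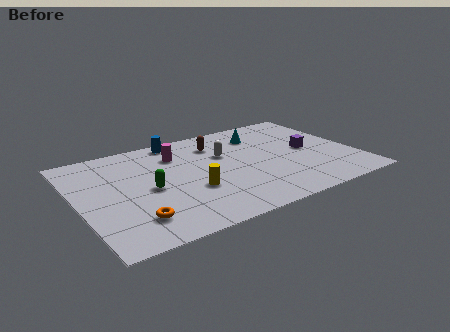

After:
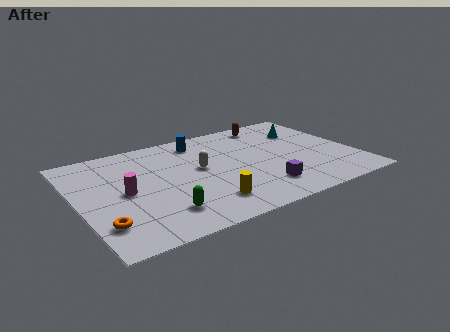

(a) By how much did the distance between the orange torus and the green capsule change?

+0.4

Before: roughly 2.5 units apart; after: 2.9. That's 0.4 units further apart.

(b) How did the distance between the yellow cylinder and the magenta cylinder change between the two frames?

+0.9

They were about 3.6 units apart before and 4.5 after — 0.9 units further apart.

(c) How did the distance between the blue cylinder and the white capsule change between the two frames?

-0.6

Before: roughly 3.2 units apart; after: 2.6. That's 0.6 units closer together.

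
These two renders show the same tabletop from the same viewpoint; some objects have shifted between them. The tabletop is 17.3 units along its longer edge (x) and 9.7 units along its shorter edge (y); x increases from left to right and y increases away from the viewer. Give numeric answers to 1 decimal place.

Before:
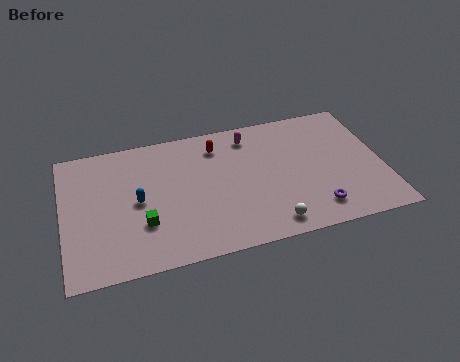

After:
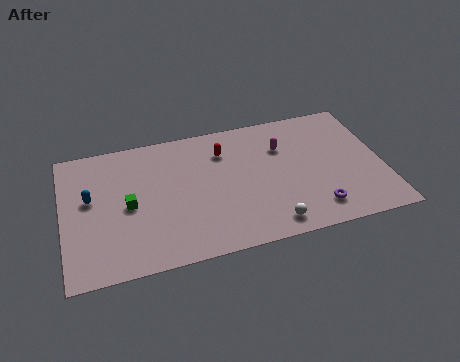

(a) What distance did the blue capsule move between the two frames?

2.6

The blue capsule was near (4.0, 4.8) before and (1.5, 5.6) after, so it travelled √(2.5² + 0.8²) ≈ 2.6 units.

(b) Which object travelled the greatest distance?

the blue capsule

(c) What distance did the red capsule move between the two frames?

0.6

The red capsule was near (8.5, 7.8) before and (8.8, 7.3) after, so it travelled √(0.3² + 0.5²) ≈ 0.6 units.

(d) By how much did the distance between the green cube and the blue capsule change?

+0.5

They were about 1.7 units apart before and 2.2 after — 0.5 units further apart.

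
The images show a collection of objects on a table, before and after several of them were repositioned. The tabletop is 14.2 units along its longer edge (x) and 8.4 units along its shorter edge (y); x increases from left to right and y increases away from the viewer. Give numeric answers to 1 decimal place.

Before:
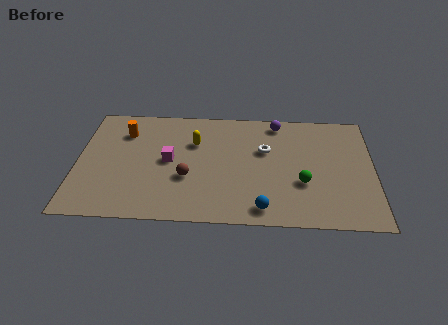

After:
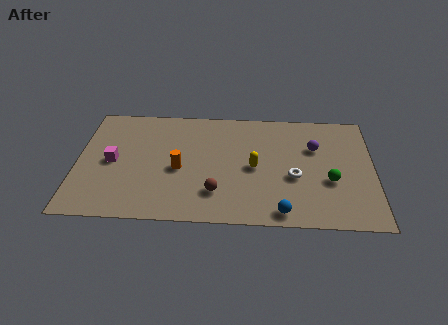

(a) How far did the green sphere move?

1.3

The green sphere was near (10.8, 3.0) before and (12.1, 3.2) after, so it travelled √(1.3² + 0.2²) ≈ 1.3 units.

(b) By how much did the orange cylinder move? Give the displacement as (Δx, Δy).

(2.7, -2.6)

The orange cylinder was at about (2.2, 6.3) and moved to about (4.9, 3.7).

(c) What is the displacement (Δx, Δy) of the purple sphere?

(1.8, -1.8)

The purple sphere started near (9.6, 7.4) and ended near (11.4, 5.6).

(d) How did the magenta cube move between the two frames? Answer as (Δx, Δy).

(-2.7, -0.2)

The magenta cube started near (4.4, 4.3) and ended near (1.7, 4.1).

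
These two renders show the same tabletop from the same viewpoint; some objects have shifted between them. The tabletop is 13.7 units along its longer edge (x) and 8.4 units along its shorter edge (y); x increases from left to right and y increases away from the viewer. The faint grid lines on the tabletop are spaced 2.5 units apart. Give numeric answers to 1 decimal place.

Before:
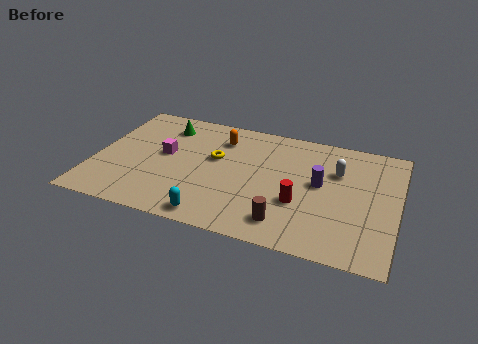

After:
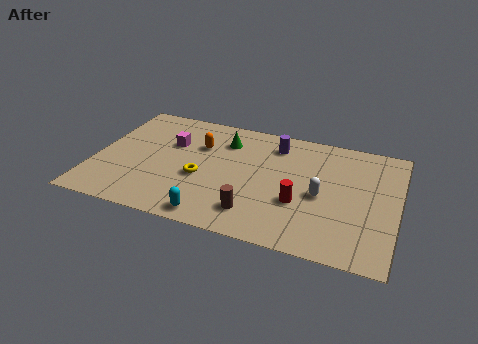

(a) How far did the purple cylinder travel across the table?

3.1

The purple cylinder moved from about (10.2, 4.6) to (8.0, 6.8), a distance of √(2.2² + 2.2²) ≈ 3.1.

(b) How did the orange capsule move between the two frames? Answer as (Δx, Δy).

(-0.9, -0.8)

The orange capsule started near (5.5, 6.5) and ended near (4.6, 5.7).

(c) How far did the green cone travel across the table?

2.8

The green cone moved from about (2.9, 6.7) to (5.7, 6.4), a distance of √(2.8² + 0.3²) ≈ 2.8.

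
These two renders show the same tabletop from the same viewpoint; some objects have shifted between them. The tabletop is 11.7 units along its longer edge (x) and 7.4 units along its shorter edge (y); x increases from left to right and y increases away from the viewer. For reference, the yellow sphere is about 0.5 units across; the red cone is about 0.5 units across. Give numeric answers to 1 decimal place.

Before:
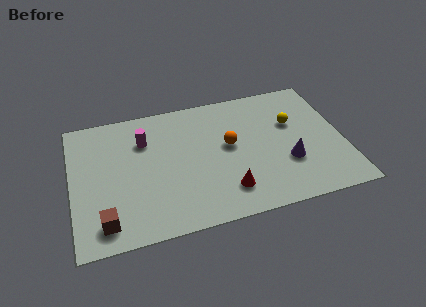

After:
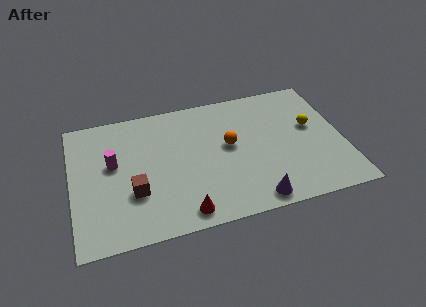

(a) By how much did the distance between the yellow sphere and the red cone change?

+2.3

The distance was about 4.4 in the first image and 6.7 in the second, so they moved 2.3 units further apart.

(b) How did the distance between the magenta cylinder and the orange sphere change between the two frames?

+1.2

They were about 3.8 units apart before and 5.0 after — 1.2 units further apart.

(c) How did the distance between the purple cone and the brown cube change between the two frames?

-2.7

They were about 8.0 units apart before and 5.3 after — 2.7 units closer together.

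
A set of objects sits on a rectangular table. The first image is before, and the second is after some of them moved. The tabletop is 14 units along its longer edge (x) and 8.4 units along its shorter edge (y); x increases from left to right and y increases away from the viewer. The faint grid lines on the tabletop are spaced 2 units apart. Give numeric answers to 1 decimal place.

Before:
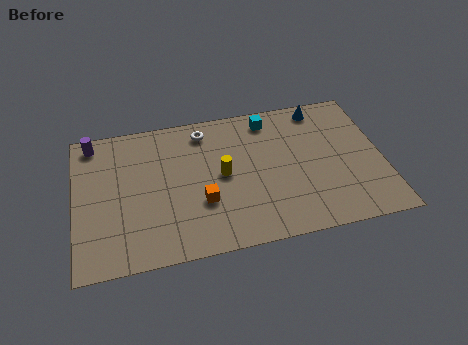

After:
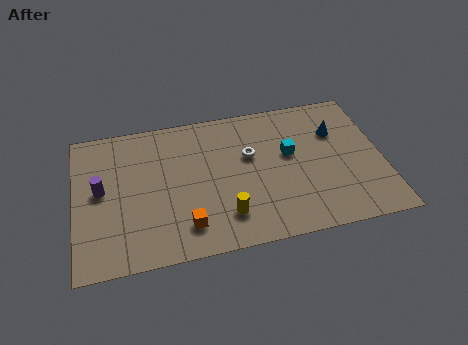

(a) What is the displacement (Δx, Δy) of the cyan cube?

(0.8, -2.3)

The cyan cube was at about (9.0, 7.2) and moved to about (9.8, 4.9).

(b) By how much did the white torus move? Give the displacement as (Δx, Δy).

(2.0, -1.9)

The white torus started near (6.0, 7.1) and ended near (8.0, 5.2).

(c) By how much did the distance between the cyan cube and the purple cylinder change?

+0.5

The distance was about 8.1 in the first image and 8.6 in the second, so they moved 0.5 units further apart.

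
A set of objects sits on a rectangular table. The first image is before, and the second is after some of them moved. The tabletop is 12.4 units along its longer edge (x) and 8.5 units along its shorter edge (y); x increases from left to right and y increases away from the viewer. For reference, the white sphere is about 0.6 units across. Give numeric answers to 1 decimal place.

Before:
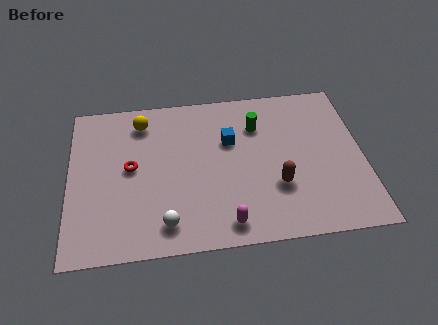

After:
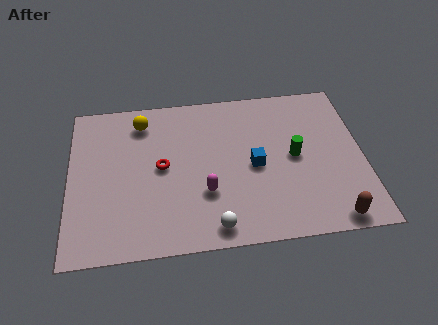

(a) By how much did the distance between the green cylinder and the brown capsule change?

+0.3

The distance was about 3.5 in the first image and 3.8 in the second, so they moved 0.3 units further apart.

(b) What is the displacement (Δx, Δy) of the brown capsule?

(2.2, -2.0)

From the two frames, the brown capsule sits at roughly (8.7, 2.8) before and (10.9, 0.8) after.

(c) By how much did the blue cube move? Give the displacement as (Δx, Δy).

(1.0, -1.5)

The blue cube started near (6.8, 5.5) and ended near (7.8, 4.0).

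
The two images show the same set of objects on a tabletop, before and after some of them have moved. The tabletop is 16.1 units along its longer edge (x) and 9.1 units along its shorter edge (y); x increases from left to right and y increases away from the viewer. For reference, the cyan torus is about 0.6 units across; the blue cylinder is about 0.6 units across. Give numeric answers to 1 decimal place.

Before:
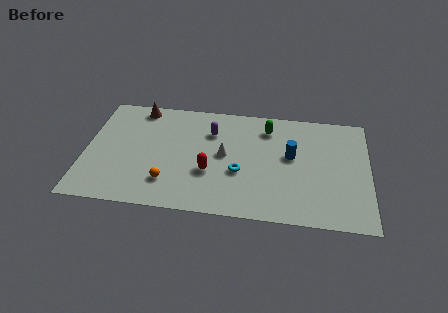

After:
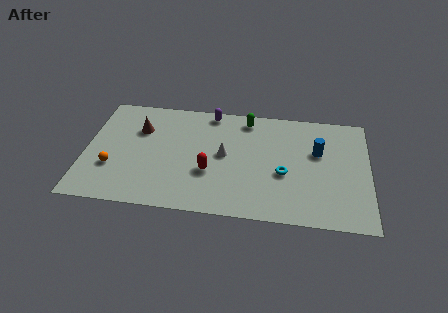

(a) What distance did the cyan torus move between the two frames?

2.5

The cyan torus was near (8.8, 3.5) before and (11.3, 3.7) after, so it travelled √(2.5² + 0.2²) ≈ 2.5 units.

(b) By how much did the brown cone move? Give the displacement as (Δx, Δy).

(0.1, -1.8)

From the two frames, the brown cone sits at roughly (2.9, 8.1) before and (3.0, 6.3) after.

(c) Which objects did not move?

the white cone and the red capsule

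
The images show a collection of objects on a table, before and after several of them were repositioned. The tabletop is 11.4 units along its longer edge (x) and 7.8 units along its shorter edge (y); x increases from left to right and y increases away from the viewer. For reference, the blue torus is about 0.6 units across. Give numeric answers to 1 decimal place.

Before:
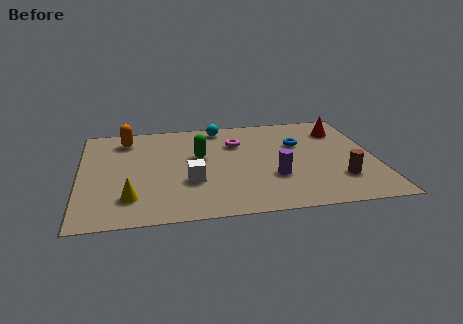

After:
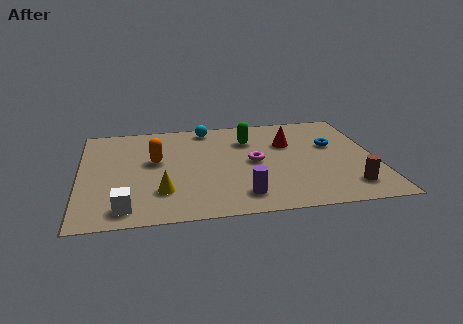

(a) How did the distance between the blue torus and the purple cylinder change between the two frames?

+2.3

Before: roughly 2.7 units apart; after: 5.0. That's 2.3 units further apart.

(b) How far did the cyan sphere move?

0.5

The cyan sphere moved from about (5.5, 6.9) to (5.0, 6.9), a distance of √(0.5² + 0.0²) ≈ 0.5.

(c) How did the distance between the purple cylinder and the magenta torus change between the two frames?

-0.6

The distance was about 3.2 in the first image and 2.6 in the second, so they moved 0.6 units closer together.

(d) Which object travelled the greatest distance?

the white cube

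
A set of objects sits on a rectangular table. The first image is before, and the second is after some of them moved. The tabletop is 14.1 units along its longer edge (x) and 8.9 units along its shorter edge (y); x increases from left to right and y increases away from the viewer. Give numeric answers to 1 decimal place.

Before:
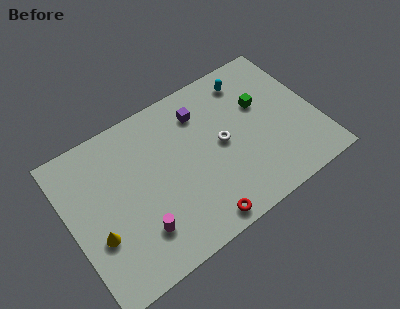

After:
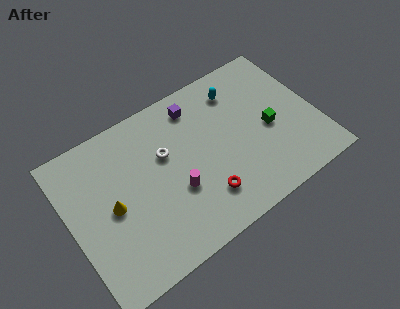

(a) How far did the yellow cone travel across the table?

1.5

The yellow cone moved from about (1.3, 3.2) to (2.3, 4.3), a distance of √(1.0² + 1.1²) ≈ 1.5.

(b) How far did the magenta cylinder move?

2.5

The magenta cylinder was near (3.5, 2.2) before and (5.8, 3.3) after, so it travelled √(2.3² + 1.1²) ≈ 2.5 units.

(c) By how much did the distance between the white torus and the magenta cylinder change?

-3.4

The distance was about 5.7 in the first image and 2.3 in the second, so they moved 3.4 units closer together.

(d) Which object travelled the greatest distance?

the white torus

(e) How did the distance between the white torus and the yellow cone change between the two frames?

-4.0

The distance was about 7.5 in the first image and 3.5 in the second, so they moved 4.0 units closer together.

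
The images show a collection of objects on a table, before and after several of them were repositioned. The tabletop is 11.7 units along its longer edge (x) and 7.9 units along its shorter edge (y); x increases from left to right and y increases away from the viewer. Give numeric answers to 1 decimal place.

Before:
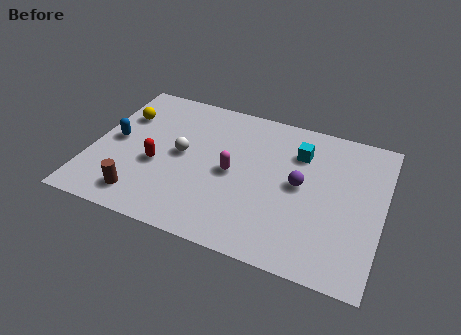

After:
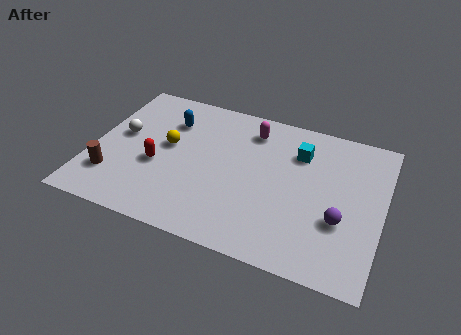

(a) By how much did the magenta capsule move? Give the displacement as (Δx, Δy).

(0.5, 2.6)

The magenta capsule was at about (5.7, 3.8) and moved to about (6.2, 6.4).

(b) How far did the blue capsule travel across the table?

2.7

From (0.9, 4.0) to (2.9, 5.8), the blue capsule covered √(2.0² + 1.8²) ≈ 2.7 units.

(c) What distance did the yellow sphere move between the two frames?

2.3

The yellow sphere moved from about (1.0, 5.5) to (3.0, 4.4), a distance of √(2.0² + 1.1²) ≈ 2.3.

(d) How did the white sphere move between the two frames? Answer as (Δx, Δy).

(-2.5, 0.3)

The white sphere started near (3.6, 4.1) and ended near (1.1, 4.4).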